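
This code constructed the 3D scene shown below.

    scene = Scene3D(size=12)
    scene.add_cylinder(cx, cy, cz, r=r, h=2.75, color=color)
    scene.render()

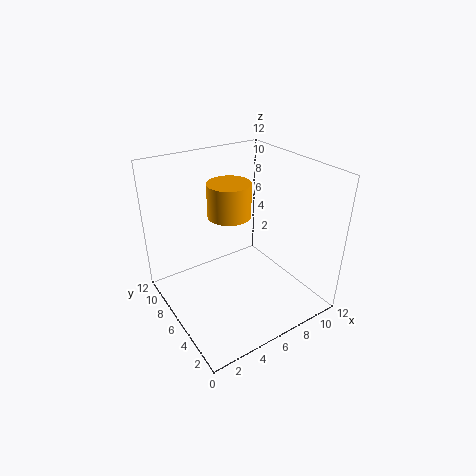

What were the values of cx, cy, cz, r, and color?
cx = 5.5
cy = 6.5
cz = 8
r = 1.75
color = 'orange'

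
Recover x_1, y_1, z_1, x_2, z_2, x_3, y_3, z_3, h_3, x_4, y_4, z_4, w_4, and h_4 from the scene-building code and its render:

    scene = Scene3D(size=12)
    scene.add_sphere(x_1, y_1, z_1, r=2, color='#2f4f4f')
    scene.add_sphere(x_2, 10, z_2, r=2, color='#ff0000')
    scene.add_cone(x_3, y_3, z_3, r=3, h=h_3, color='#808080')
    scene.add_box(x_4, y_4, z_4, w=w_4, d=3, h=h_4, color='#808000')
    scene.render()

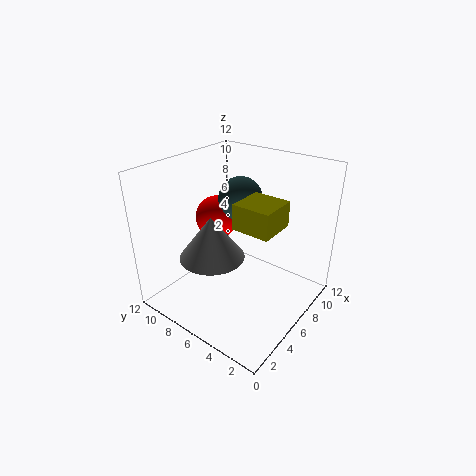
x_1 = 9
y_1 = 8
z_1 = 8
x_2 = 8
z_2 = 6
x_3 = 6
y_3 = 9
z_3 = 3
h_3 = 4
x_4 = 4
y_4 = 2
z_4 = 8
w_4 = 3
h_4 = 2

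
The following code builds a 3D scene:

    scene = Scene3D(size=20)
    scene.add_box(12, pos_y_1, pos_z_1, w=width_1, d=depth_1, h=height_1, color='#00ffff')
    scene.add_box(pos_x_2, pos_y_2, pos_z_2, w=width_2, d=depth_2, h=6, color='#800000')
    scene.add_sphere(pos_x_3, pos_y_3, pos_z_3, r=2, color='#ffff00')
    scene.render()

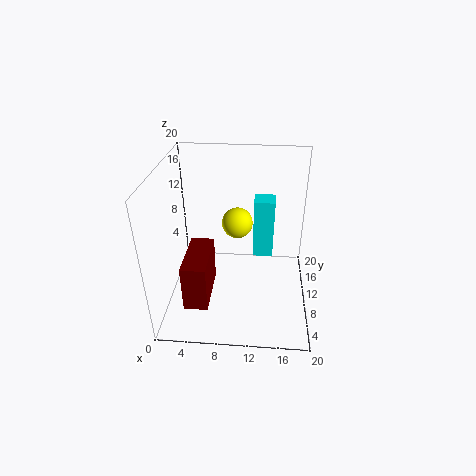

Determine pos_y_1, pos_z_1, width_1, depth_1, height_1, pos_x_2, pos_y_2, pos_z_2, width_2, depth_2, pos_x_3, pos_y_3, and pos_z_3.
pos_y_1 = 13; pos_z_1 = 5; width_1 = 3; depth_1 = 3; height_1 = 9; pos_x_2 = 4; pos_y_2 = 1; pos_z_2 = 5; width_2 = 3; depth_2 = 7; pos_x_3 = 10; pos_y_3 = 9; pos_z_3 = 13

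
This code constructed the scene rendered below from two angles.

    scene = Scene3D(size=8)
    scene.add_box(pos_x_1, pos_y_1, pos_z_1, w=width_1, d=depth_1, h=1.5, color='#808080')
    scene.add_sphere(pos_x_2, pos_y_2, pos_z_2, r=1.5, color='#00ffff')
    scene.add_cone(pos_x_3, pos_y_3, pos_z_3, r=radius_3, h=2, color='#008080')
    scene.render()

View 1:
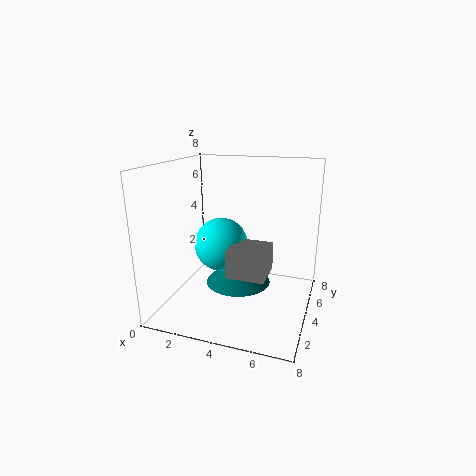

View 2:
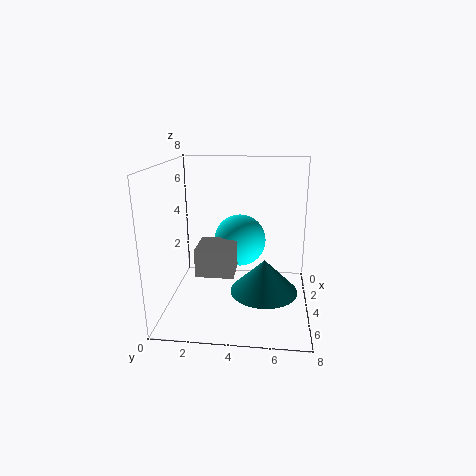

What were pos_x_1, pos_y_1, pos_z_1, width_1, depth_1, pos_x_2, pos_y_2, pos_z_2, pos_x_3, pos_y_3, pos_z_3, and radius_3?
pos_x_1 = 4; pos_y_1 = 2; pos_z_1 = 2.5; width_1 = 2; depth_1 = 2; pos_x_2 = 3; pos_y_2 = 4; pos_z_2 = 3.5; pos_x_3 = 3.5; pos_y_3 = 5.5; pos_z_3 = 0.5; radius_3 = 2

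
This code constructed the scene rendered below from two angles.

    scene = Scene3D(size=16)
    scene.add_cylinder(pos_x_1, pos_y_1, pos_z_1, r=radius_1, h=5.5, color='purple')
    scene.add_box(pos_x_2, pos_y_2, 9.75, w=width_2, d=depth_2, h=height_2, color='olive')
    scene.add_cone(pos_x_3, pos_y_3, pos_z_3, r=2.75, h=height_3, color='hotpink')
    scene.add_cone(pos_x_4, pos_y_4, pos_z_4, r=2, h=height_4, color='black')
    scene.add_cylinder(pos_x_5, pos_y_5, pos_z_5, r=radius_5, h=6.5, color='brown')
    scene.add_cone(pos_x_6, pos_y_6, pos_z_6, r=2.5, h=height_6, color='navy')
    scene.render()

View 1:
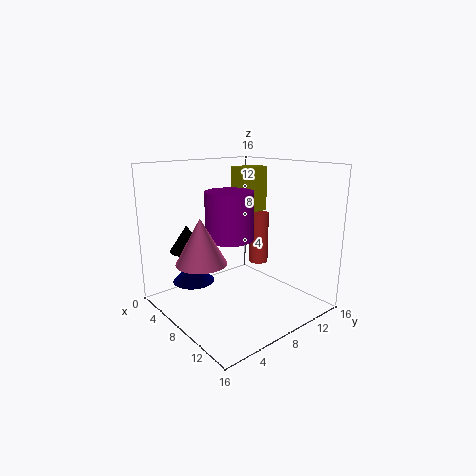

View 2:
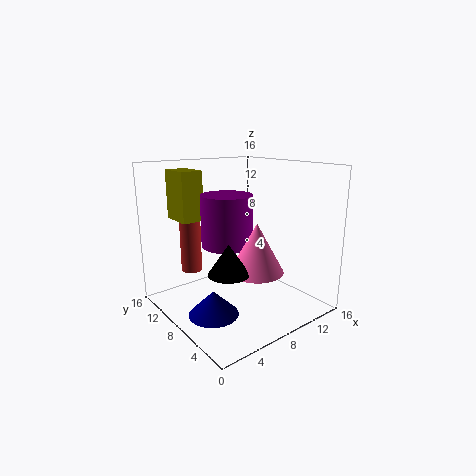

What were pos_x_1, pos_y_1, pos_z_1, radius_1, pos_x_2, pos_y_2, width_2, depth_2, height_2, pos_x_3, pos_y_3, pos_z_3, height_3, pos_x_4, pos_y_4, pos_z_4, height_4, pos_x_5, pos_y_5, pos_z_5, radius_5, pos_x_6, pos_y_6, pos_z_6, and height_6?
pos_x_1 = 6.5; pos_y_1 = 8; pos_z_1 = 7.5; radius_1 = 2.75; pos_x_2 = 3; pos_y_2 = 11; width_2 = 2.5; depth_2 = 3.75; height_2 = 5.5; pos_x_3 = 7; pos_y_3 = 3.75; pos_z_3 = 5.75; height_3 = 5; pos_x_4 = 3.75; pos_y_4 = 4; pos_z_4 = 6.25; height_4 = 3; pos_x_5 = 5.25; pos_y_5 = 13.75; pos_z_5 = 3; radius_5 = 1.25; pos_x_6 = 2.75; pos_y_6 = 5.25; pos_z_6 = 1.75; height_6 = 2.5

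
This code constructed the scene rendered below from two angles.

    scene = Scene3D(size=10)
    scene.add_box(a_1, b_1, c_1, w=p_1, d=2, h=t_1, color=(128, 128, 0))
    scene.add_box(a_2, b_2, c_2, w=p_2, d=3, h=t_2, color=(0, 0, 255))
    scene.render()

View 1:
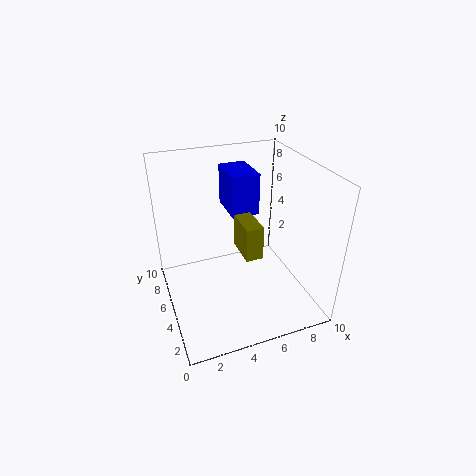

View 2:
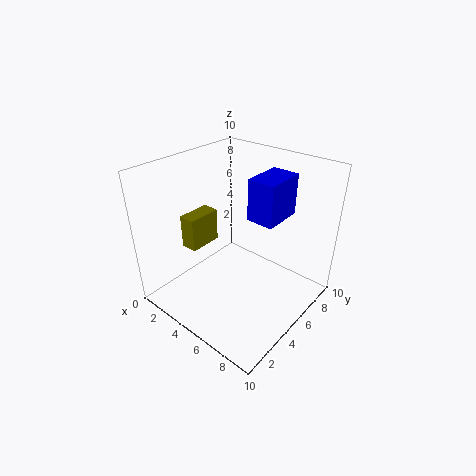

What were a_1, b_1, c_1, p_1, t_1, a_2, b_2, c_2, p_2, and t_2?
a_1 = 4
b_1 = 1
c_1 = 6
p_1 = 1
t_1 = 2
a_2 = 5
b_2 = 6
c_2 = 6
p_2 = 2
t_2 = 3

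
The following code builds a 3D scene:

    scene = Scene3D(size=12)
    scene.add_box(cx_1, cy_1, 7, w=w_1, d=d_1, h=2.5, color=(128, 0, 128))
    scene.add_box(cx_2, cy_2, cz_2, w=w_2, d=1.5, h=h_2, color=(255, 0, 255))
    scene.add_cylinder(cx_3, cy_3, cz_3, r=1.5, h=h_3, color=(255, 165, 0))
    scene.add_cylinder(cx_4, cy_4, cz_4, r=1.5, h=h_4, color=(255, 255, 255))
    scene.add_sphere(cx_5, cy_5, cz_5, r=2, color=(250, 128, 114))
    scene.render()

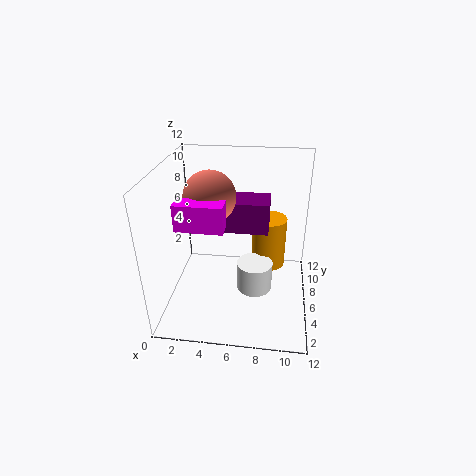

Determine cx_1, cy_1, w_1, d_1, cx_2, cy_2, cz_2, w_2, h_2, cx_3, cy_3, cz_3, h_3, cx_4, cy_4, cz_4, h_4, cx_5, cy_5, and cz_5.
cx_1 = 5
cy_1 = 5
w_1 = 3.5
d_1 = 2.5
cx_2 = 2
cy_2 = 2
cz_2 = 8.5
w_2 = 3.5
h_2 = 2
cx_3 = 8.5
cy_3 = 8
cz_3 = 2.5
h_3 = 4.5
cx_4 = 7.5
cy_4 = 5.5
cz_4 = 1.5
h_4 = 2.5
cx_5 = 4
cy_5 = 5
cz_5 = 10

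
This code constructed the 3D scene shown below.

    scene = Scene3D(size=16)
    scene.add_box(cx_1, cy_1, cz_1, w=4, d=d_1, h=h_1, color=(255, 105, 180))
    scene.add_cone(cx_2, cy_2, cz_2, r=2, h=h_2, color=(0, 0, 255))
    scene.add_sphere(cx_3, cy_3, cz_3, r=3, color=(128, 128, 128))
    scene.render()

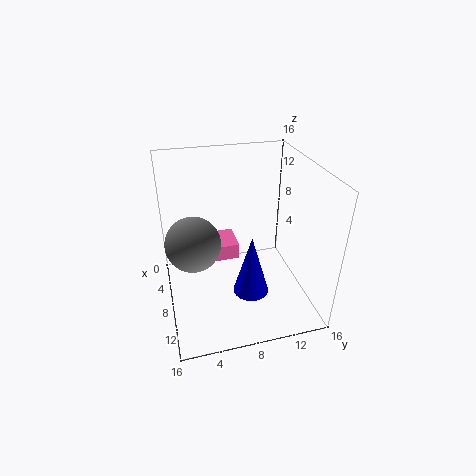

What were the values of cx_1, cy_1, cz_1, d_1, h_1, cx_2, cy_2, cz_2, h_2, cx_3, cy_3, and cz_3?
cx_1 = 1; cy_1 = 4; cz_1 = 3; d_1 = 5; h_1 = 2; cx_2 = 10; cy_2 = 9; cz_2 = 2; h_2 = 7; cx_3 = 8; cy_3 = 3; cz_3 = 8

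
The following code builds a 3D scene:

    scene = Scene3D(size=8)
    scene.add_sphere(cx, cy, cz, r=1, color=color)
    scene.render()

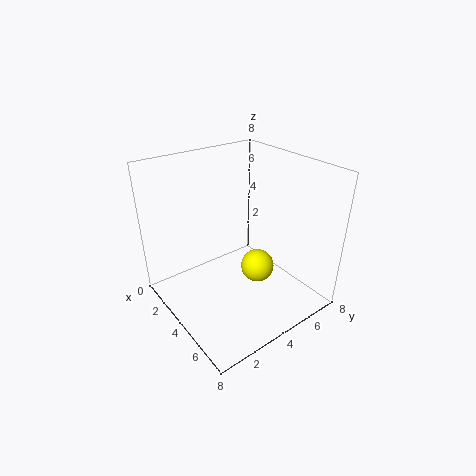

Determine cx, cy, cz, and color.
cx = 4; cy = 5.5; cz = 1.5; color = 'yellow'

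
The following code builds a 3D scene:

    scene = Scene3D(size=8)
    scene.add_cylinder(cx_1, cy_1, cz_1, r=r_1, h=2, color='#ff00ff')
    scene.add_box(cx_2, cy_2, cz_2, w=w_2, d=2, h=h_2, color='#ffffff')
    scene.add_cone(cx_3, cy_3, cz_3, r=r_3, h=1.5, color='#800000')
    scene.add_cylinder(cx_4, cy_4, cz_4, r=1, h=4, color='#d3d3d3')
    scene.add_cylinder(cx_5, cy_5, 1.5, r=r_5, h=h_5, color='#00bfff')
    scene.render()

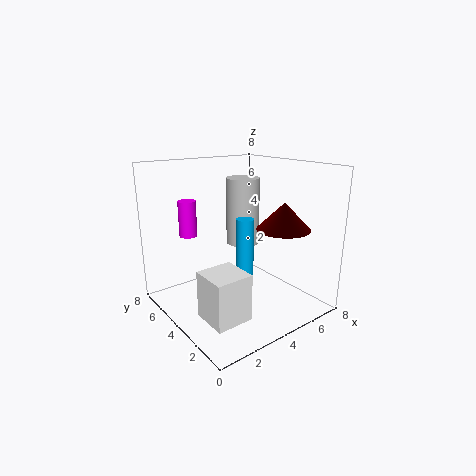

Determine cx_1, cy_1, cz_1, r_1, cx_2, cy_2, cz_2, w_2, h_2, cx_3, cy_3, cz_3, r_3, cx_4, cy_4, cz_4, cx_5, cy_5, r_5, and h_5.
cx_1 = 2; cy_1 = 6; cz_1 = 4; r_1 = 0.5; cx_2 = 1; cy_2 = 1.5; cz_2 = 0.5; w_2 = 2; h_2 = 2.5; cx_3 = 6; cy_3 = 2.5; cz_3 = 4.5; r_3 = 1.5; cx_4 = 5.5; cy_4 = 5.5; cz_4 = 3; cx_5 = 4.5; cy_5 = 4; r_5 = 0.5; h_5 = 3.5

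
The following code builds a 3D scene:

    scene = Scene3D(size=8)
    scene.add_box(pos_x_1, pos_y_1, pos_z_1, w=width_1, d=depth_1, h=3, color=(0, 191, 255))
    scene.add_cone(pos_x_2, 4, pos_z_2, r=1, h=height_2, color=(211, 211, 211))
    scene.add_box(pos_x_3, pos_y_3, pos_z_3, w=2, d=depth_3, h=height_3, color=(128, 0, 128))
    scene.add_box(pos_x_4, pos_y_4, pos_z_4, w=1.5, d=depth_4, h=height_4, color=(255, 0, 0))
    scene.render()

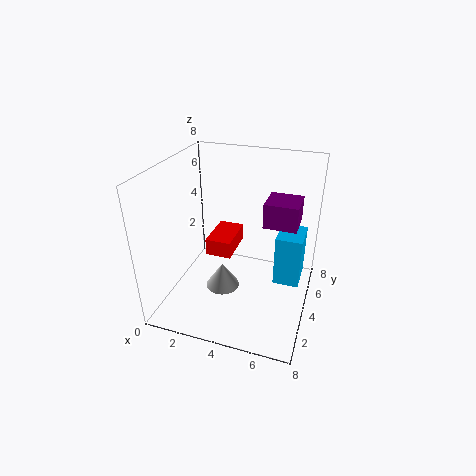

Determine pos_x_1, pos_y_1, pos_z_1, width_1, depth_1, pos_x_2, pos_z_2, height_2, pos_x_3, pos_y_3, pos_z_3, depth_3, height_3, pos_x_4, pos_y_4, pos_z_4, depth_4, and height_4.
pos_x_1 = 6, pos_y_1 = 4.5, pos_z_1 = 1, width_1 = 1.5, depth_1 = 2, pos_x_2 = 3, pos_z_2 = 0.5, height_2 = 1.5, pos_x_3 = 5, pos_y_3 = 5.5, pos_z_3 = 4, depth_3 = 2, height_3 = 1.5, pos_x_4 = 2, pos_y_4 = 4, pos_z_4 = 2.5, depth_4 = 2.5, height_4 = 1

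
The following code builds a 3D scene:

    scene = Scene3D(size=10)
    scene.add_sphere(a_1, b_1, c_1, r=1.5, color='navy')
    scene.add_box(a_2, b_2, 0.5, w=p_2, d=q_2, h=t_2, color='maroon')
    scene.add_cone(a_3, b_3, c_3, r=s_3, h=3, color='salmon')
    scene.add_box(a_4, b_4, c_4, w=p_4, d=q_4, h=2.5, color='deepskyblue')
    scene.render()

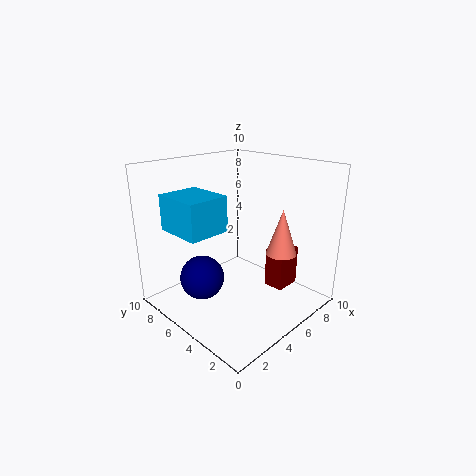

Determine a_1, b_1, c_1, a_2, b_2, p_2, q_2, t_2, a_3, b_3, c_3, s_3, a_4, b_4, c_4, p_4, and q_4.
a_1 = 2.5; b_1 = 6; c_1 = 2.5; a_2 = 7.5; b_2 = 3; p_2 = 2; q_2 = 1.5; t_2 = 3; a_3 = 6; b_3 = 2; c_3 = 4.5; s_3 = 1; a_4 = 1.5; b_4 = 5.5; c_4 = 5.5; p_4 = 3; q_4 = 3.5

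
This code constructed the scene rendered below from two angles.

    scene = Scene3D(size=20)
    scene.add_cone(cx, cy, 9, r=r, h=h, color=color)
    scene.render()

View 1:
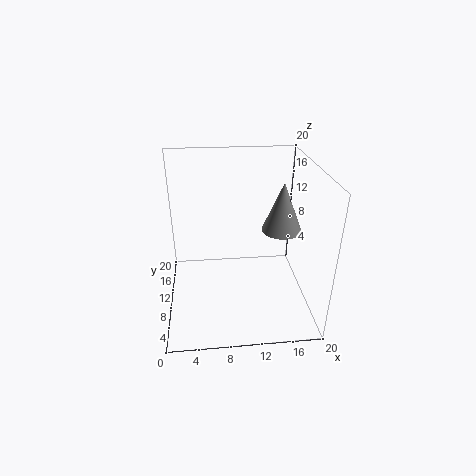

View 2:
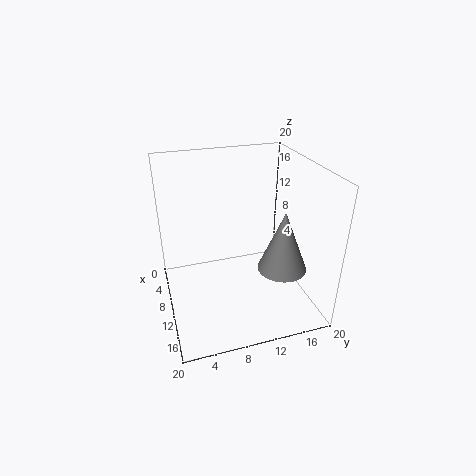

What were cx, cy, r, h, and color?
cx = 17
cy = 13.5
r = 3
h = 7.5
color = 'gray'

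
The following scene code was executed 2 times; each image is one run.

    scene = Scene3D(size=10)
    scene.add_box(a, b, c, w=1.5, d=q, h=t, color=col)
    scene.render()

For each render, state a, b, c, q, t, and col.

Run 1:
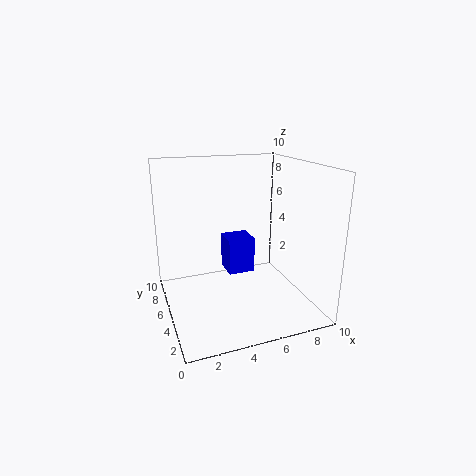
a = 3
b = 1
c = 4.5
q = 1.5
t = 2
col = 'blue'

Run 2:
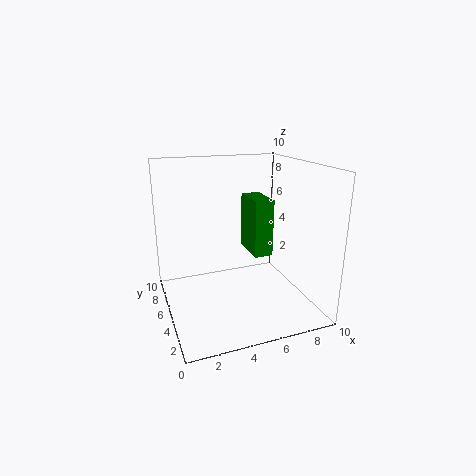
a = 7
b = 6.5
c = 2.5
q = 3
t = 4.5
col = 'green'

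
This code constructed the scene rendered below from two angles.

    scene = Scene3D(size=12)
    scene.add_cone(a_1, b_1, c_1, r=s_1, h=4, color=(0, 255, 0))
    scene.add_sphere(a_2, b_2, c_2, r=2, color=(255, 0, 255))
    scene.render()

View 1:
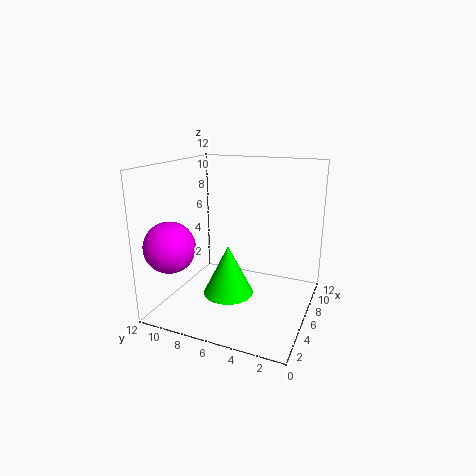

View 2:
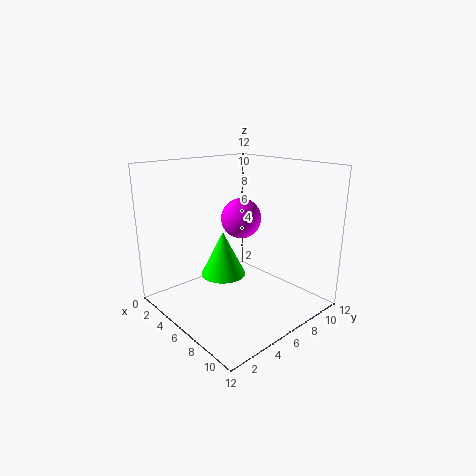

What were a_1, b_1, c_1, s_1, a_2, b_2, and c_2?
a_1 = 4, b_1 = 6, c_1 = 2, s_1 = 2, a_2 = 2, b_2 = 10, c_2 = 6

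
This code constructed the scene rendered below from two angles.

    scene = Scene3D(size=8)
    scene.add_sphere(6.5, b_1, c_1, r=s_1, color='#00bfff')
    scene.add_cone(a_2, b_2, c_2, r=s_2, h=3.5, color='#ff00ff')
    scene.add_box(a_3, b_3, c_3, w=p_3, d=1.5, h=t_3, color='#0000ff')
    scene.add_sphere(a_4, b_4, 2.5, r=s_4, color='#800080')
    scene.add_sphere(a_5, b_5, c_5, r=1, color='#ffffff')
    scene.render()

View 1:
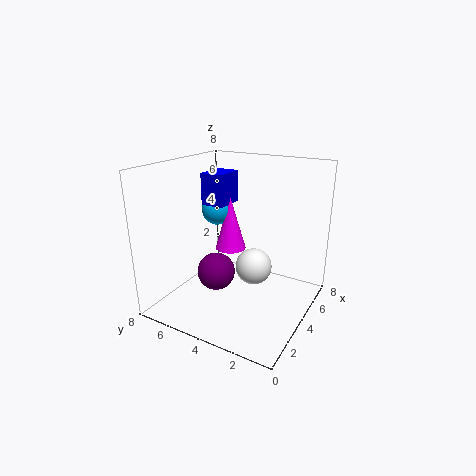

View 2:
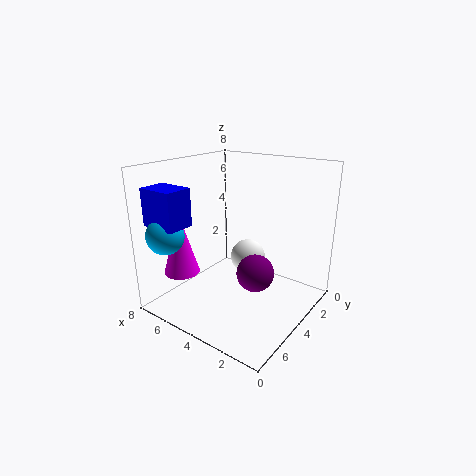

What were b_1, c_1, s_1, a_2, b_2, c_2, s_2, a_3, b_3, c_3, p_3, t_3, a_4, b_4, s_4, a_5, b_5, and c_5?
b_1 = 7
c_1 = 4.5
s_1 = 1
a_2 = 6.5
b_2 = 6
c_2 = 2
s_2 = 1
a_3 = 5.5
b_3 = 6
c_3 = 5
p_3 = 2
t_3 = 2
a_4 = 2.5
b_4 = 4.5
s_4 = 1
a_5 = 4
b_5 = 3
c_5 = 2.5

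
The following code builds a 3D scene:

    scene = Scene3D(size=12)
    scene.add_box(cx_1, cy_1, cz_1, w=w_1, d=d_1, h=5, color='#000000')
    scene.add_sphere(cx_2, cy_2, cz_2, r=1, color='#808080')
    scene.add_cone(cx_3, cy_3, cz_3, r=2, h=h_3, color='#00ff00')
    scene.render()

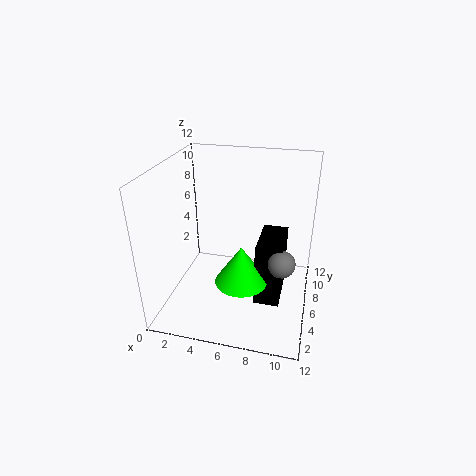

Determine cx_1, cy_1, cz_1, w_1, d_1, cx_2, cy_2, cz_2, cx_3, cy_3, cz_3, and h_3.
cx_1 = 8; cy_1 = 3; cz_1 = 2; w_1 = 2; d_1 = 4; cx_2 = 10; cy_2 = 3; cz_2 = 6; cx_3 = 7; cy_3 = 3; cz_3 = 4; h_3 = 3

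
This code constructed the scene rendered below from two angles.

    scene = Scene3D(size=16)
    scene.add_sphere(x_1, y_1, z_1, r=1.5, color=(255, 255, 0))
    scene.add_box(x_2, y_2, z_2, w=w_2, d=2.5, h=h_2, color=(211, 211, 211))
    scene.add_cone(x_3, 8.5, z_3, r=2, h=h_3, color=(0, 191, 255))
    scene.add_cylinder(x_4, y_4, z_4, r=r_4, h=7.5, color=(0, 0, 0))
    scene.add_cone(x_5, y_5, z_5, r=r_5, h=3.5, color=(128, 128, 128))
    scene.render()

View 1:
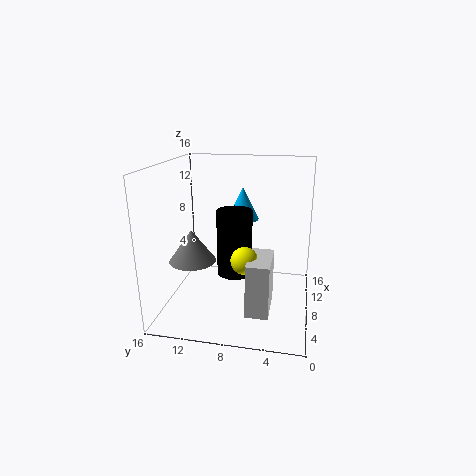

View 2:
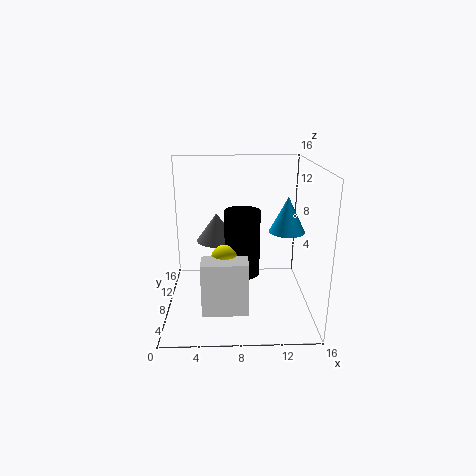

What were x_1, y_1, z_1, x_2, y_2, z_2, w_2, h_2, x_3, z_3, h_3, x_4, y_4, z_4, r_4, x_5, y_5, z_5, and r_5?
x_1 = 6.5
y_1 = 7
z_1 = 6
x_2 = 4
y_2 = 4
z_2 = 0.5
w_2 = 5
h_2 = 6
x_3 = 13.5
z_3 = 8.5
h_3 = 4
x_4 = 8.5
y_4 = 8.5
z_4 = 3.5
r_4 = 2
x_5 = 5.5
y_5 = 12.5
z_5 = 6
r_5 = 2.5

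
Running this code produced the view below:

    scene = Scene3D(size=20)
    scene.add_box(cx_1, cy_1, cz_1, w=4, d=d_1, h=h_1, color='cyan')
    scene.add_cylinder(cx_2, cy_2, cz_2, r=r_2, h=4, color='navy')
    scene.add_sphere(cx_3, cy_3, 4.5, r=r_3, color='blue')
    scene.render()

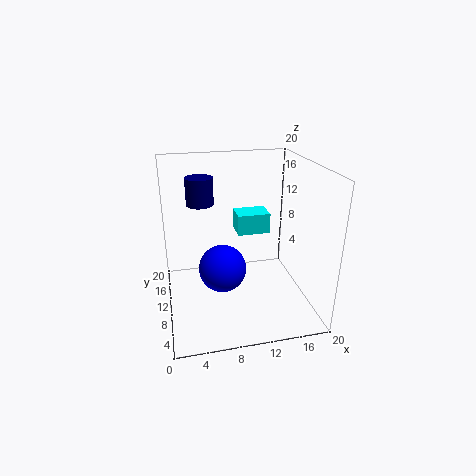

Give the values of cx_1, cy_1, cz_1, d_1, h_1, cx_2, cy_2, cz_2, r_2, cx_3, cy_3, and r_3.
cx_1 = 9
cy_1 = 5.5
cz_1 = 12.5
d_1 = 3
h_1 = 2.5
cx_2 = 5.5
cy_2 = 15
cz_2 = 13.5
r_2 = 2
cx_3 = 8
cy_3 = 11.5
r_3 = 3.5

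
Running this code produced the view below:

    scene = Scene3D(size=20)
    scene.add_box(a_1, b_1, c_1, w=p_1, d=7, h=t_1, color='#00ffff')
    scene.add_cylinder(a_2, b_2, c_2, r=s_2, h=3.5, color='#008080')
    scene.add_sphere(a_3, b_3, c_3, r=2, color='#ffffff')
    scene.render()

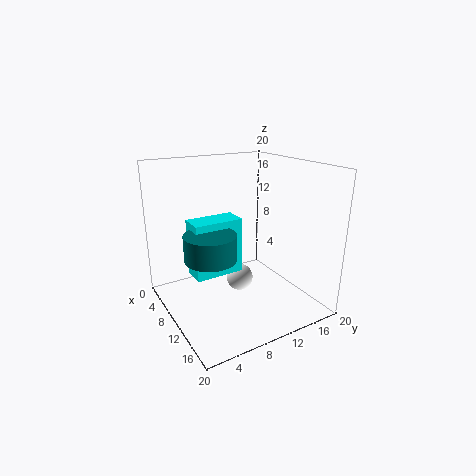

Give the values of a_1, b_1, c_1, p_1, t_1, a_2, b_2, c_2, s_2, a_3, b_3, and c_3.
a_1 = 6, b_1 = 4, c_1 = 4.5, p_1 = 3.5, t_1 = 8, a_2 = 10.5, b_2 = 5.5, c_2 = 8, s_2 = 3.5, a_3 = 8, b_3 = 11.5, c_3 = 2.5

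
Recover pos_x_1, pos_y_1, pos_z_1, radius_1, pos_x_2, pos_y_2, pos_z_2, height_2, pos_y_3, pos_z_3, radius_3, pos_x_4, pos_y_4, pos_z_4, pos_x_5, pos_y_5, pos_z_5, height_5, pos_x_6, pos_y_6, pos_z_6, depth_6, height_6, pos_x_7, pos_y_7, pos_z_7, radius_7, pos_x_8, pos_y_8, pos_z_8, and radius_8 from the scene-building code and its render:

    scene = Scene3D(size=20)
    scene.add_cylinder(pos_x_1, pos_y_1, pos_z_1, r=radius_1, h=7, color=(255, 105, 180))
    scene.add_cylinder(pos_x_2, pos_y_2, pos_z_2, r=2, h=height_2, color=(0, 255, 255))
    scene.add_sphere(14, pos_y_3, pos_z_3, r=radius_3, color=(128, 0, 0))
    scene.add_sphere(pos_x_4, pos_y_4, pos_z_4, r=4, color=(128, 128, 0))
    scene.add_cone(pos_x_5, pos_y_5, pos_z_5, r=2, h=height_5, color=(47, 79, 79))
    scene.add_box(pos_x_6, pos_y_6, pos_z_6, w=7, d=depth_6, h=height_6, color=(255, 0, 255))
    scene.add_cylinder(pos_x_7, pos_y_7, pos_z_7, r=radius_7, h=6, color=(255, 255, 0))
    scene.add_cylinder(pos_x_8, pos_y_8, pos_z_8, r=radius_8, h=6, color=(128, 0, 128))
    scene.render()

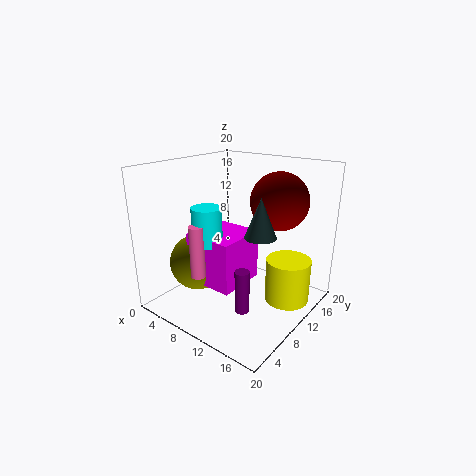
pos_x_1 = 8
pos_y_1 = 4
pos_z_1 = 6
radius_1 = 1
pos_x_2 = 8
pos_y_2 = 6
pos_z_2 = 10
height_2 = 5
pos_y_3 = 14
pos_z_3 = 15
radius_3 = 4
pos_x_4 = 5
pos_y_4 = 7
pos_z_4 = 6
pos_x_5 = 15
pos_y_5 = 8
pos_z_5 = 12
height_5 = 5
pos_x_6 = 5
pos_y_6 = 5
pos_z_6 = 4
depth_6 = 7
height_6 = 7
pos_x_7 = 17
pos_y_7 = 12
pos_z_7 = 2
radius_7 = 3
pos_x_8 = 13
pos_y_8 = 7
pos_z_8 = 1
radius_8 = 1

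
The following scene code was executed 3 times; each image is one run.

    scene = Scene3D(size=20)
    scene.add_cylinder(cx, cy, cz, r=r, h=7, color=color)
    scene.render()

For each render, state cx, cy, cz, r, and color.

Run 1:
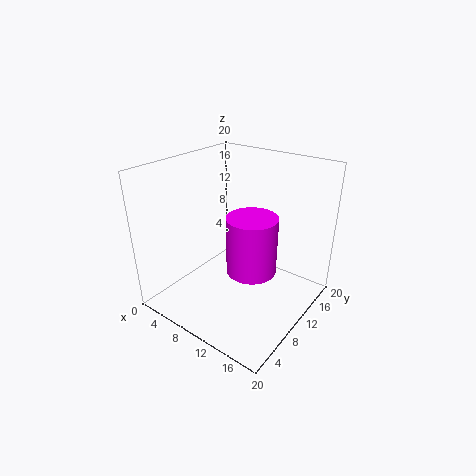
cx = 15, cy = 6, cz = 9, r = 3, color = 'magenta'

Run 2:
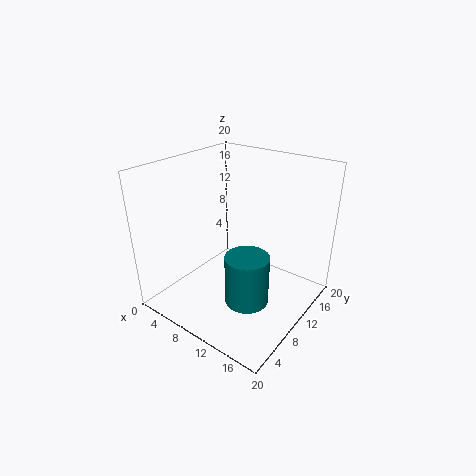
cx = 13, cy = 8, cz = 2, r = 3, color = 'teal'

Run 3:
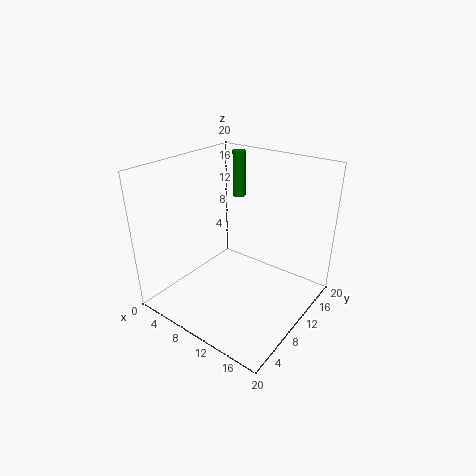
cx = 5, cy = 17, cz = 13, r = 1, color = 'green'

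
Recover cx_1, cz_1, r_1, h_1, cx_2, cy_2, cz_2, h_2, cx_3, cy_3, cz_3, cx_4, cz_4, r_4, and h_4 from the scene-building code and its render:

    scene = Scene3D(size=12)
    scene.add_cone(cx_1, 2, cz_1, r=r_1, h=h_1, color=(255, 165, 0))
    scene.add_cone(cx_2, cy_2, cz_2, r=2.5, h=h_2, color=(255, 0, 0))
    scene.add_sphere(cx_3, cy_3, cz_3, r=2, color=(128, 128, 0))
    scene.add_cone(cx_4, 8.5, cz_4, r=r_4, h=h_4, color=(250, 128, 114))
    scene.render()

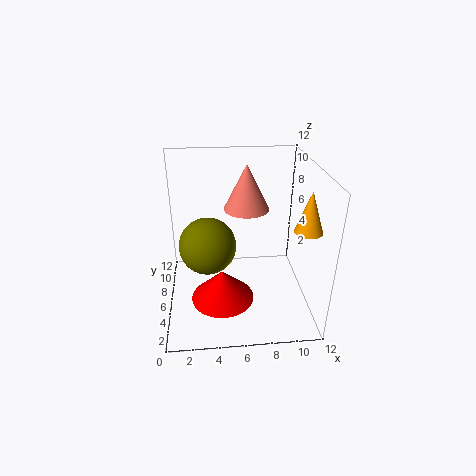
cx_1 = 10.5, cz_1 = 8.5, r_1 = 1, h_1 = 3, cx_2 = 4.5, cy_2 = 3.5, cz_2 = 2, h_2 = 2.5, cx_3 = 3.5, cy_3 = 2.5, cz_3 = 7.5, cx_4 = 7, cz_4 = 7.5, r_4 = 2, h_4 = 4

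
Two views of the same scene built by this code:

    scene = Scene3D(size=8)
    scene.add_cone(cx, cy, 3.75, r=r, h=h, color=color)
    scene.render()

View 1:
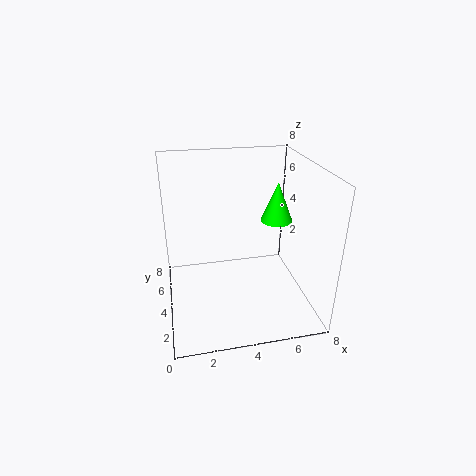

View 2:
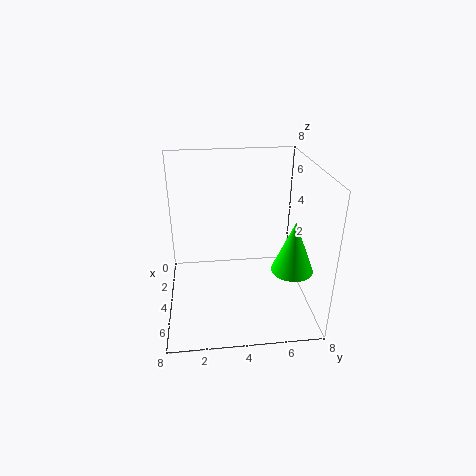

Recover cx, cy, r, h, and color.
cx = 7, cy = 6.25, r = 1, h = 2.5, color = 'lime'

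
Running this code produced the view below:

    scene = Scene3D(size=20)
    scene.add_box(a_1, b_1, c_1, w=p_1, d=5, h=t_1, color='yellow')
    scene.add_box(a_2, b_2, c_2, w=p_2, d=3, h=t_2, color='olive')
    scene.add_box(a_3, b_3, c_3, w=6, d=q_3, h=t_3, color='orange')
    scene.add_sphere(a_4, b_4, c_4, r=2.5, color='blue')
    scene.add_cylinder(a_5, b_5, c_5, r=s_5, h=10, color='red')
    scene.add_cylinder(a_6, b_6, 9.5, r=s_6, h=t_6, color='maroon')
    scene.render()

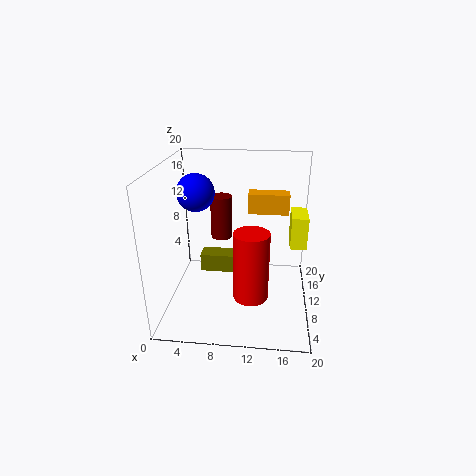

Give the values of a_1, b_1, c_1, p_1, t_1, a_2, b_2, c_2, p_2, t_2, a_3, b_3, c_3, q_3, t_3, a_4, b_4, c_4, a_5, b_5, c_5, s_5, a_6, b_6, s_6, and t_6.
a_1 = 17.5, b_1 = 14, c_1 = 6.5, p_1 = 2.5, t_1 = 5, a_2 = 3, b_2 = 16, c_2 = 0.5, p_2 = 5.5, t_2 = 3, a_3 = 11, b_3 = 14, c_3 = 12, q_3 = 2.5, t_3 = 3, a_4 = 4.5, b_4 = 9.5, c_4 = 16.5, a_5 = 12, b_5 = 8.5, c_5 = 1.5, s_5 = 2.5, a_6 = 7.5, b_6 = 11.5, s_6 = 1.5, t_6 = 6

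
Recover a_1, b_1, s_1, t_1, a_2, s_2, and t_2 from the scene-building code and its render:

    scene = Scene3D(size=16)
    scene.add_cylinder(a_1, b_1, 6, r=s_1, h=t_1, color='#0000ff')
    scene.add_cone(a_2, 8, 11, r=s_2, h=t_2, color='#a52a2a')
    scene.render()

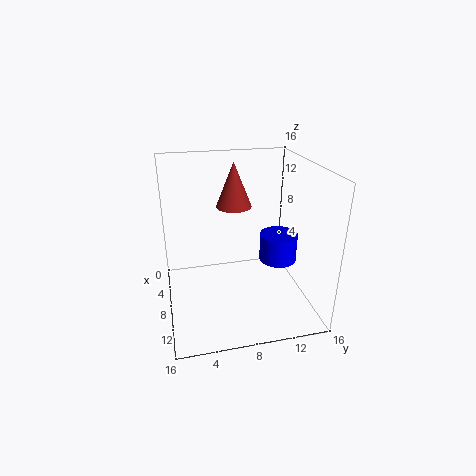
a_1 = 10, b_1 = 12, s_1 = 2, t_1 = 3, a_2 = 6, s_2 = 2, t_2 = 5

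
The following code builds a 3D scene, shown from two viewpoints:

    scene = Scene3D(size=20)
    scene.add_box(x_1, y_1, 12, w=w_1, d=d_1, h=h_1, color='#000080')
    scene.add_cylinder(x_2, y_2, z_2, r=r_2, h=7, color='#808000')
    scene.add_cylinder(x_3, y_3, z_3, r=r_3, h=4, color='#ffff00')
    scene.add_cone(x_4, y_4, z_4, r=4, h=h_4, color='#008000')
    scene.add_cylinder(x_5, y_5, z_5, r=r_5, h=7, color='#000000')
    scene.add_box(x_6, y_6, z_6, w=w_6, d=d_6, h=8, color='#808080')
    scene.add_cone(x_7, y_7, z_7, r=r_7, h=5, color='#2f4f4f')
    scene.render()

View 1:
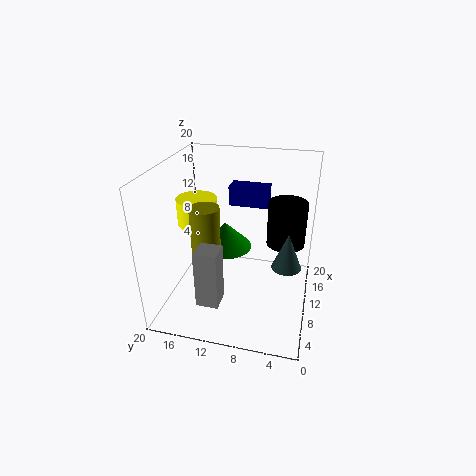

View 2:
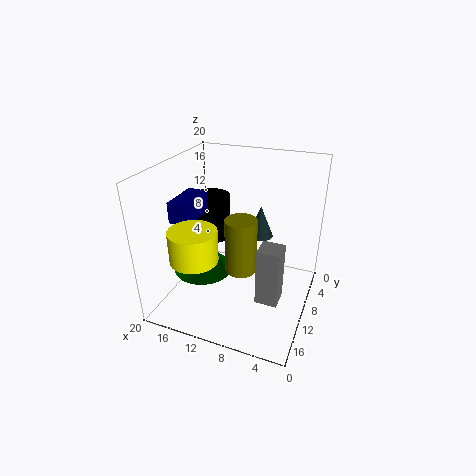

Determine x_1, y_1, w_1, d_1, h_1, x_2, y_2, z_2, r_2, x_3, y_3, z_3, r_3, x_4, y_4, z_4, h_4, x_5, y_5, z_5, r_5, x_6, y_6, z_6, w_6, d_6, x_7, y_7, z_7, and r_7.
x_1 = 16, y_1 = 7, w_1 = 3, d_1 = 6, h_1 = 3, x_2 = 8, y_2 = 14, z_2 = 8, r_2 = 2, x_3 = 13, y_3 = 17, z_3 = 10, r_3 = 3, x_4 = 14, y_4 = 13, z_4 = 6, h_4 = 4, x_5 = 17, y_5 = 4, z_5 = 6, r_5 = 3, x_6 = 3, y_6 = 11, z_6 = 3, w_6 = 3, d_6 = 3, x_7 = 9, y_7 = 3, z_7 = 7, r_7 = 2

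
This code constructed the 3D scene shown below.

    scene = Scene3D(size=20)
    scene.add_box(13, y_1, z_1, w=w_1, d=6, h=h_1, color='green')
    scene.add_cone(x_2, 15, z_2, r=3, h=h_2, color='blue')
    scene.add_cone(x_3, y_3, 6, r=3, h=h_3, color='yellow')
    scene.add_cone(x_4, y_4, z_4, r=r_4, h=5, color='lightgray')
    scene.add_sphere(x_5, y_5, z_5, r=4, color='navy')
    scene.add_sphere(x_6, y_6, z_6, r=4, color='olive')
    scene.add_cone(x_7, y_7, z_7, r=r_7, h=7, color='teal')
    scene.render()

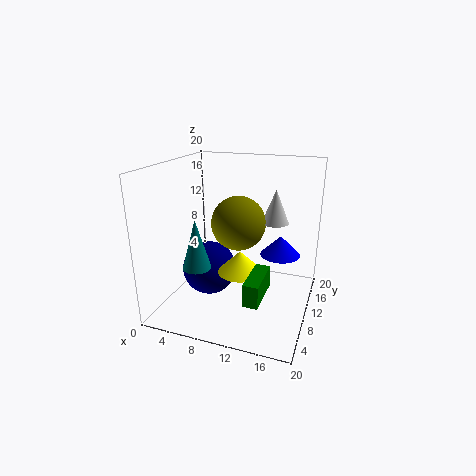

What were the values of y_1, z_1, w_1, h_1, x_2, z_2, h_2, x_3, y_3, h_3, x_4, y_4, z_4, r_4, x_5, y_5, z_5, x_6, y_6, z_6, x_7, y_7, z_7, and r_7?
y_1 = 3, z_1 = 4, w_1 = 2, h_1 = 3, x_2 = 15, z_2 = 6, h_2 = 3, x_3 = 11, y_3 = 8, h_3 = 3, x_4 = 14, y_4 = 15, z_4 = 11, r_4 = 2, x_5 = 5, y_5 = 11, z_5 = 4, x_6 = 9, y_6 = 13, z_6 = 11, x_7 = 5, y_7 = 7, z_7 = 6, r_7 = 2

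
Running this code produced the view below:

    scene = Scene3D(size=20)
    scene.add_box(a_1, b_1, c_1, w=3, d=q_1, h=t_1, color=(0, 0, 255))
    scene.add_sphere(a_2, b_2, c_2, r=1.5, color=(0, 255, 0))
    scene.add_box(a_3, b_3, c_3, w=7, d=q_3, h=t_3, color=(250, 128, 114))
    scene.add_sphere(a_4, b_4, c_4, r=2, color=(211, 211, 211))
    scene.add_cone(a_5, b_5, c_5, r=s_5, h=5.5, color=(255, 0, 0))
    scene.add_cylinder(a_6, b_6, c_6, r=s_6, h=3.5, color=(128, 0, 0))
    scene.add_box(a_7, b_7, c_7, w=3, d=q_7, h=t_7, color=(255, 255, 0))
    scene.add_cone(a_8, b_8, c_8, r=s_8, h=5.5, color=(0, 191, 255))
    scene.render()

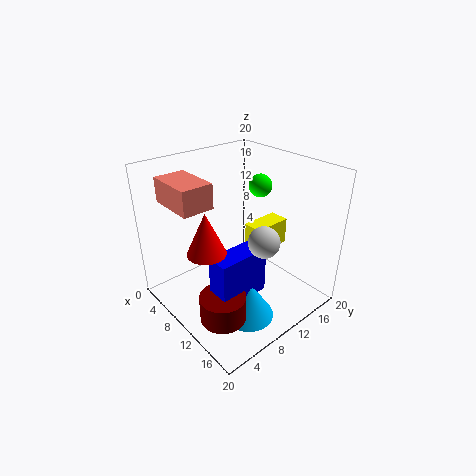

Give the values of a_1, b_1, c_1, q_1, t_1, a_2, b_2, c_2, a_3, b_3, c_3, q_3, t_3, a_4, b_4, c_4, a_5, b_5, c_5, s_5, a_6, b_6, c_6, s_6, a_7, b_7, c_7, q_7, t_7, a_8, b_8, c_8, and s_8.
a_1 = 12; b_1 = 3.5; c_1 = 4; q_1 = 7; t_1 = 6.5; a_2 = 11.5; b_2 = 12.5; c_2 = 17.5; a_3 = 1; b_3 = 3; c_3 = 14.5; q_3 = 4.5; t_3 = 3.5; a_4 = 15.5; b_4 = 9.5; c_4 = 12; a_5 = 11; b_5 = 4; c_5 = 10.5; s_5 = 2.5; a_6 = 14; b_6 = 4; c_6 = 2; s_6 = 3; a_7 = 7.5; b_7 = 13.5; c_7 = 6; q_7 = 6; t_7 = 4; a_8 = 14.5; b_8 = 8; c_8 = 0.5; s_8 = 3.5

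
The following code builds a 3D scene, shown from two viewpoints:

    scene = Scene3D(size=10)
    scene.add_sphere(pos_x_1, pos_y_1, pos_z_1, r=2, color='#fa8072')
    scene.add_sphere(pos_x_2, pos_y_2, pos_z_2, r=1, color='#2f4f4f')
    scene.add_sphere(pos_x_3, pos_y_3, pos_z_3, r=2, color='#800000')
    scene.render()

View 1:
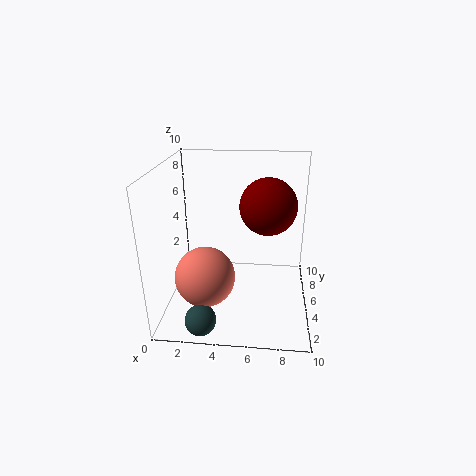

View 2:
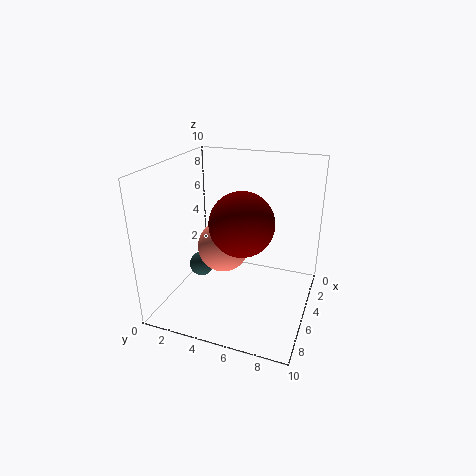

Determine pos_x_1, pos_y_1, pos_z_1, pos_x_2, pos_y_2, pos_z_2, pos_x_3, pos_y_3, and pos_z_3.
pos_x_1 = 3, pos_y_1 = 3, pos_z_1 = 3, pos_x_2 = 3, pos_y_2 = 1, pos_z_2 = 1, pos_x_3 = 7, pos_y_3 = 6, pos_z_3 = 7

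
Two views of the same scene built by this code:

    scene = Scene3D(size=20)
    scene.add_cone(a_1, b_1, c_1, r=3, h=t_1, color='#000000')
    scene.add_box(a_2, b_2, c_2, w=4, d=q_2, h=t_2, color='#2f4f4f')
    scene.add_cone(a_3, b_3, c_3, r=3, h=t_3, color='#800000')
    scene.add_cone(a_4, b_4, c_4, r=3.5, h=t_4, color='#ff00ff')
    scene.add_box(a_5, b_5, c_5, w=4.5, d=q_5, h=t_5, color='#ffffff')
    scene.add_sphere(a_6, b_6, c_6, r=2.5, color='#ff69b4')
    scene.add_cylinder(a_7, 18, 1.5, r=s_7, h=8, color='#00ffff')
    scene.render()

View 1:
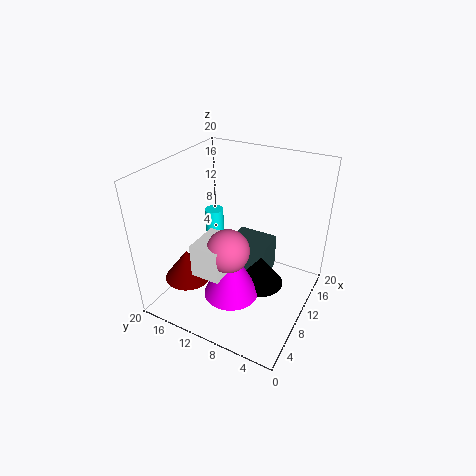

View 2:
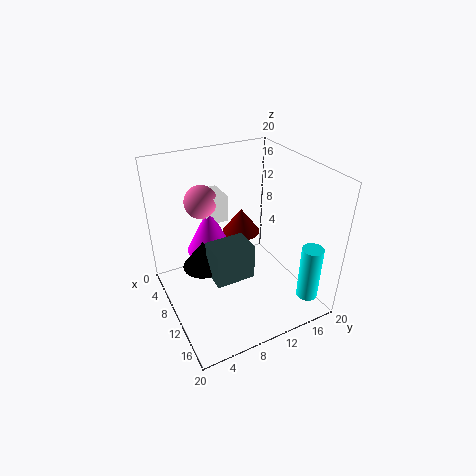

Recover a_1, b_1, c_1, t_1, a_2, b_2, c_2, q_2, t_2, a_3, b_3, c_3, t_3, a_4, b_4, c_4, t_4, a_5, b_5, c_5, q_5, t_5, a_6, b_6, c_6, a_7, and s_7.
a_1 = 8, b_1 = 5.5, c_1 = 5.5, t_1 = 4, a_2 = 9, b_2 = 5.5, c_2 = 5, q_2 = 5.5, t_2 = 5, a_3 = 3.5, b_3 = 14, c_3 = 6.5, t_3 = 4, a_4 = 4.5, b_4 = 8, c_4 = 5.5, t_4 = 7, a_5 = 0.5, b_5 = 7.5, c_5 = 10, q_5 = 3.5, t_5 = 4, a_6 = 3, b_6 = 7.5, c_6 = 13, a_7 = 16.5, s_7 = 1.5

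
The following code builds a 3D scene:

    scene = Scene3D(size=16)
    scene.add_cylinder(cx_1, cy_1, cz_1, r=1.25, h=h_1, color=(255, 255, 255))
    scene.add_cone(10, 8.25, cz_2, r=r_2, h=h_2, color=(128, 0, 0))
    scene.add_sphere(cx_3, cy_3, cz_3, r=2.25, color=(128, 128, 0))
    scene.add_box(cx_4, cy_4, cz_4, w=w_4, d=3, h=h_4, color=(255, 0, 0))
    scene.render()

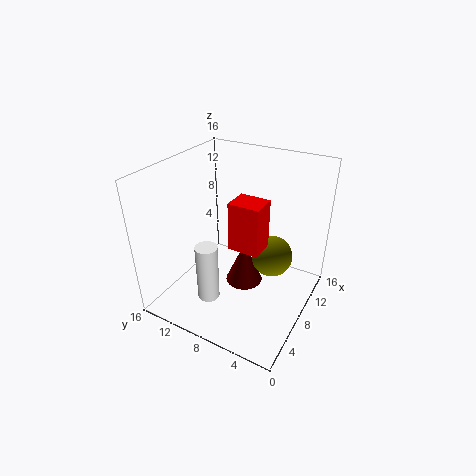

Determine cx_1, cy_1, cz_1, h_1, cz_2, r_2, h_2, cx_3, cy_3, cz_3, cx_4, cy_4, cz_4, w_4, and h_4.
cx_1 = 5
cy_1 = 10.25
cz_1 = 1
h_1 = 6.75
cz_2 = 0.75
r_2 = 2.25
h_2 = 5.25
cx_3 = 9
cy_3 = 4.25
cz_3 = 6.25
cx_4 = 3.5
cy_4 = 3.5
cz_4 = 9.75
w_4 = 2.5
h_4 = 4.75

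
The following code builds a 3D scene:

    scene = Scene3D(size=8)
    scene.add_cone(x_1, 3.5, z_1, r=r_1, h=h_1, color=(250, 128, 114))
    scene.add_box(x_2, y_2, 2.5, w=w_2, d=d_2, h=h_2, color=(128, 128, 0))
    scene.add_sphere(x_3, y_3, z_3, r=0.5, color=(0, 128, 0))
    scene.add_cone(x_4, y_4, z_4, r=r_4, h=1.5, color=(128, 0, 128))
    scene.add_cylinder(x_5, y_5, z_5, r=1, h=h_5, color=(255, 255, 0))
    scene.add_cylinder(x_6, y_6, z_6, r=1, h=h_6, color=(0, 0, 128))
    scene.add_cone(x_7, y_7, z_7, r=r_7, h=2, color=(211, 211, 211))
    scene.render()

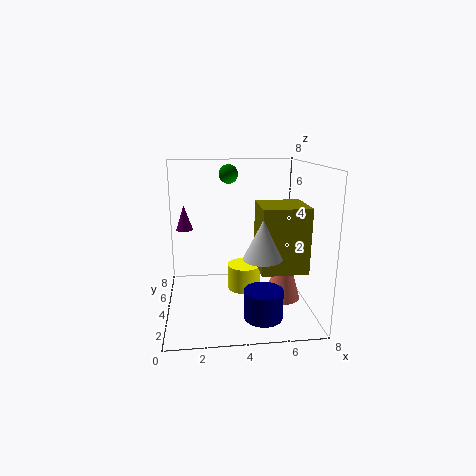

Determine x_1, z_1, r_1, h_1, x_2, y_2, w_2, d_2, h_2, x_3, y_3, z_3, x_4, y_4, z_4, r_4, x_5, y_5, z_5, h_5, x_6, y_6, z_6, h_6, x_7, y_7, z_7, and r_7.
x_1 = 6.5; z_1 = 0.5; r_1 = 1; h_1 = 3.5; x_2 = 5; y_2 = 2; w_2 = 2.5; d_2 = 2.5; h_2 = 3.5; x_3 = 3.5; y_3 = 4; z_3 = 7.5; x_4 = 1; y_4 = 6; z_4 = 4; r_4 = 0.5; x_5 = 4.5; y_5 = 5; z_5 = 0.5; h_5 = 1.5; x_6 = 5; y_6 = 1.5; z_6 = 0.5; h_6 = 1.5; x_7 = 5; y_7 = 2; z_7 = 3.5; r_7 = 1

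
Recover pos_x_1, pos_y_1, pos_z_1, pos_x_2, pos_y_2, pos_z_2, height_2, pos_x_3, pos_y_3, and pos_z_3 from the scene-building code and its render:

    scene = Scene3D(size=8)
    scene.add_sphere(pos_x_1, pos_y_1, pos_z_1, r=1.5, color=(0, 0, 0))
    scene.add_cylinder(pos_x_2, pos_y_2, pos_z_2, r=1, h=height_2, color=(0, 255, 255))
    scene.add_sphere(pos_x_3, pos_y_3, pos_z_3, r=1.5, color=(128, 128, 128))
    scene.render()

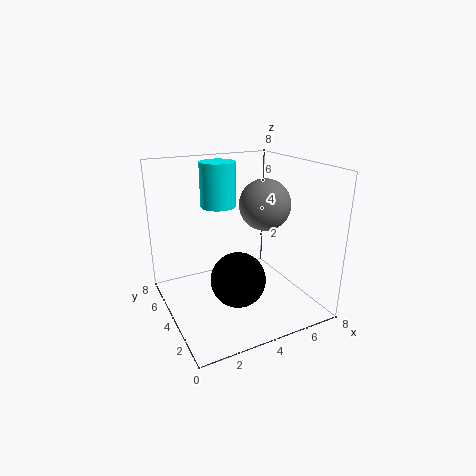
pos_x_1 = 3.5, pos_y_1 = 3, pos_z_1 = 2, pos_x_2 = 3.5, pos_y_2 = 5.5, pos_z_2 = 5.5, height_2 = 2.5, pos_x_3 = 6, pos_y_3 = 4.5, pos_z_3 = 5.5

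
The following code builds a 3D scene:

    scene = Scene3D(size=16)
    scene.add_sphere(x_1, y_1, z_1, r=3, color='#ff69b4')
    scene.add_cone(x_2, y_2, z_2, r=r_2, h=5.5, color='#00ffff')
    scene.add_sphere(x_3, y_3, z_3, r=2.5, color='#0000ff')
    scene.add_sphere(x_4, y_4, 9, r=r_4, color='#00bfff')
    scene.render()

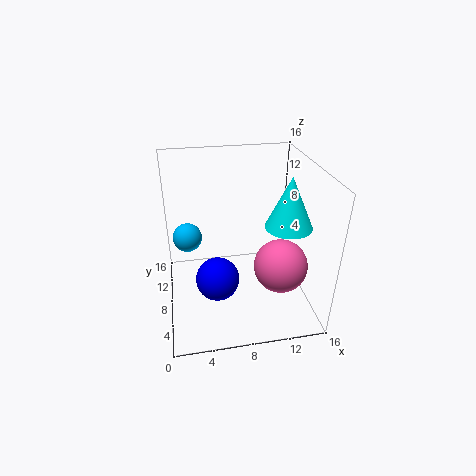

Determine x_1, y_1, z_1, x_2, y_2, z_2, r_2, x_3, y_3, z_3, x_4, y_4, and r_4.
x_1 = 12.5, y_1 = 6, z_1 = 5, x_2 = 13, y_2 = 6, z_2 = 10, r_2 = 2.5, x_3 = 5.5, y_3 = 7.5, z_3 = 3, x_4 = 2.5, y_4 = 7.5, r_4 = 1.5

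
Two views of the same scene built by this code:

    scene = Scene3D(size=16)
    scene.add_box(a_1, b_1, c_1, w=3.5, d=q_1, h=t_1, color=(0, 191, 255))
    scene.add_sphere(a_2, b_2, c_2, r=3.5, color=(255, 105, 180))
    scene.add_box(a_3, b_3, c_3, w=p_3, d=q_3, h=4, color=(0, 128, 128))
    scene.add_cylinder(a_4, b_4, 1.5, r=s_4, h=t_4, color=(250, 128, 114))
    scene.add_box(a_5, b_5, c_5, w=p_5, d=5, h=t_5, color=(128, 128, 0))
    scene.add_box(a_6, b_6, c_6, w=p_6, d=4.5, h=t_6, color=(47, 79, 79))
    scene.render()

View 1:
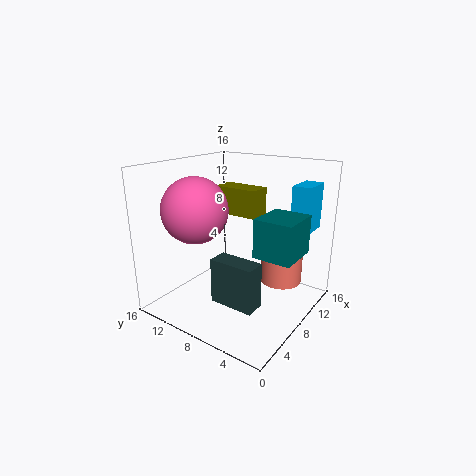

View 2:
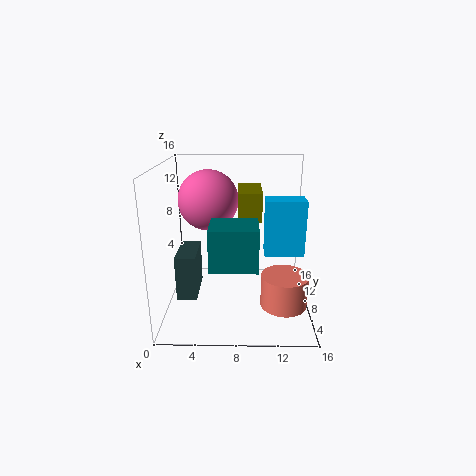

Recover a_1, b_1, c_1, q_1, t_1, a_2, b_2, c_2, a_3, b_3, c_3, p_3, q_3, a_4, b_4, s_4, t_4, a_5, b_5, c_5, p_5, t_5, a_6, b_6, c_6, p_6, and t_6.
a_1 = 10.5, b_1 = 1, c_1 = 9, q_1 = 2, t_1 = 5, a_2 = 4.5, b_2 = 11, c_2 = 11.5, a_3 = 5.5, b_3 = 0.5, c_3 = 7.5, p_3 = 4.5, q_3 = 4, a_4 = 13, b_4 = 5, s_4 = 2.5, t_4 = 3.5, a_5 = 8, b_5 = 6, c_5 = 10.5, p_5 = 2.5, t_5 = 3, a_6 = 2, b_6 = 2.5, c_6 = 3.5, p_6 = 2, t_6 = 4.5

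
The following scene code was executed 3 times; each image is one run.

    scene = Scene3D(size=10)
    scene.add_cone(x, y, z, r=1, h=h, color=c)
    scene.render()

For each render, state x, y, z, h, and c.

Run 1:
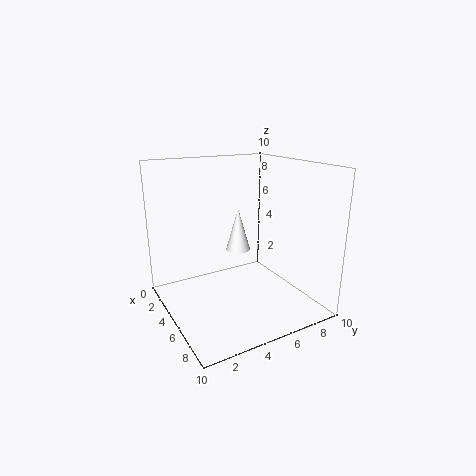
x = 1.5
y = 7
z = 2.5
h = 3.5
c = 'white'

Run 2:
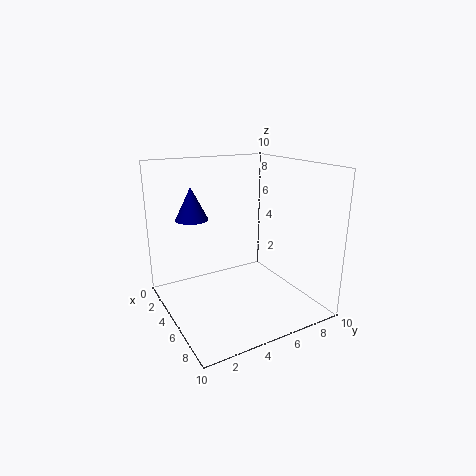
x = 5.5
y = 1.5
z = 7
h = 2
c = 'navy'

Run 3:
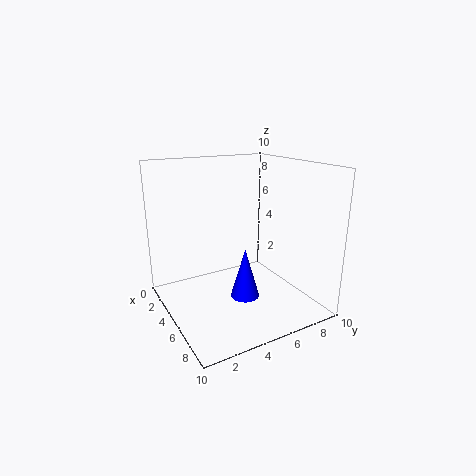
x = 6
y = 5
z = 1
h = 3.5
c = 'blue'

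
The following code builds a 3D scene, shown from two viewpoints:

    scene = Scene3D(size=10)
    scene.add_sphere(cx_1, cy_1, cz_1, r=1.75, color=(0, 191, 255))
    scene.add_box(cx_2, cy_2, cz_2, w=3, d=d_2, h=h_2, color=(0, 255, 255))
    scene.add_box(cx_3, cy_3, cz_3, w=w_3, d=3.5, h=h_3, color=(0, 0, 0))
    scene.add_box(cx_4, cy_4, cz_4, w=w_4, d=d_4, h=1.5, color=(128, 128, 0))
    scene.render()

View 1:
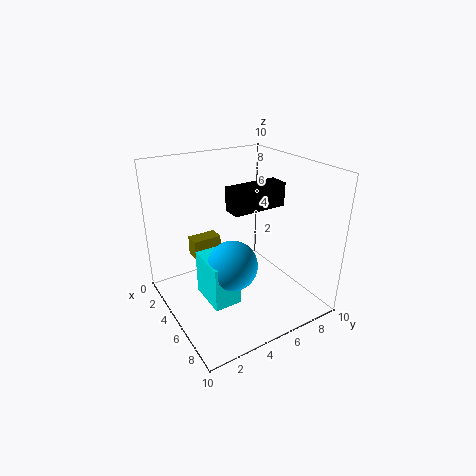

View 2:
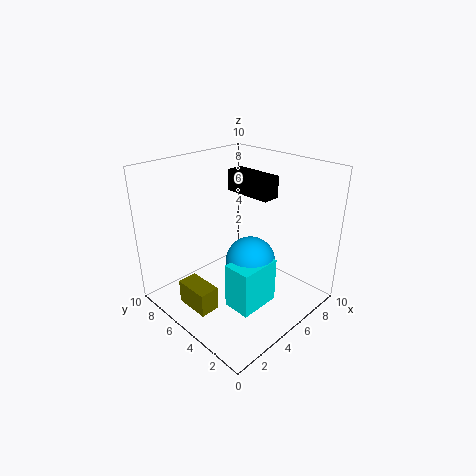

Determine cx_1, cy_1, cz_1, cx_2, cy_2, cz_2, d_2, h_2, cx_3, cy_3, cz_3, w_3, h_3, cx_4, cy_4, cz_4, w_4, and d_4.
cx_1 = 5.5
cy_1 = 4.25
cz_1 = 3.25
cx_2 = 3.25
cy_2 = 2.5
cz_2 = 0.5
d_2 = 2
h_2 = 3.25
cx_3 = 6
cy_3 = 3.5
cz_3 = 7.75
w_3 = 1.25
h_3 = 1.5
cx_4 = 0.25
cy_4 = 3.25
cz_4 = 2
w_4 = 1.25
d_4 = 2.25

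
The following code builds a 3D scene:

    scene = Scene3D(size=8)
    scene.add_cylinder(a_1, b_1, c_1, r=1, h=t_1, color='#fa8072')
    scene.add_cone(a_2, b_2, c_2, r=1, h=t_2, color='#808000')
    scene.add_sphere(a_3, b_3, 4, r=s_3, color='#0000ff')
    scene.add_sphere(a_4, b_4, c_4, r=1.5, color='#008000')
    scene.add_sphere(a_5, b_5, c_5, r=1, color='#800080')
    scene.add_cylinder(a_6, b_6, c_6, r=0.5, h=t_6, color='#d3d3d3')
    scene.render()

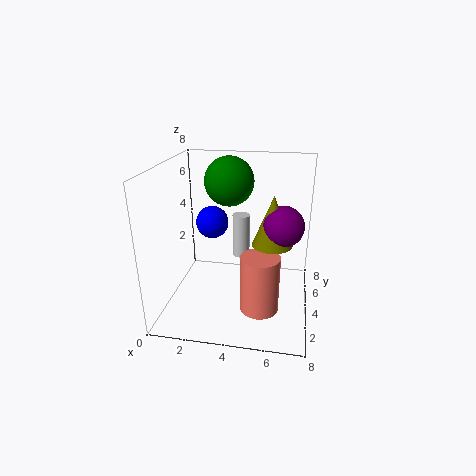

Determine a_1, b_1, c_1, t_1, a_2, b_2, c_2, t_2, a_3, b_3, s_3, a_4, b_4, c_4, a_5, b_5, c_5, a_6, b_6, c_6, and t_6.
a_1 = 5.5, b_1 = 2, c_1 = 1, t_1 = 3, a_2 = 6, b_2 = 2.5, c_2 = 4.5, t_2 = 2.5, a_3 = 2, b_3 = 6, s_3 = 1, a_4 = 3, b_4 = 6.5, c_4 = 6.5, a_5 = 6.5, b_5 = 2.5, c_5 = 5.5, a_6 = 4, b_6 = 5, c_6 = 2.5, t_6 = 2.5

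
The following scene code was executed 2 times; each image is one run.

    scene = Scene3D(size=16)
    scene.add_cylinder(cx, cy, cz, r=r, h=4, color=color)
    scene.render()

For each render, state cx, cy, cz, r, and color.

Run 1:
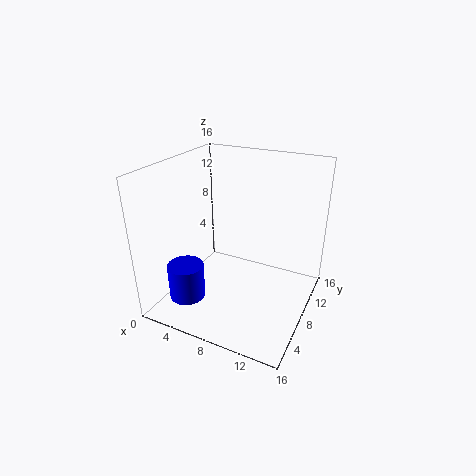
cx = 3.5
cy = 4
cz = 1.5
r = 2
color = 'blue'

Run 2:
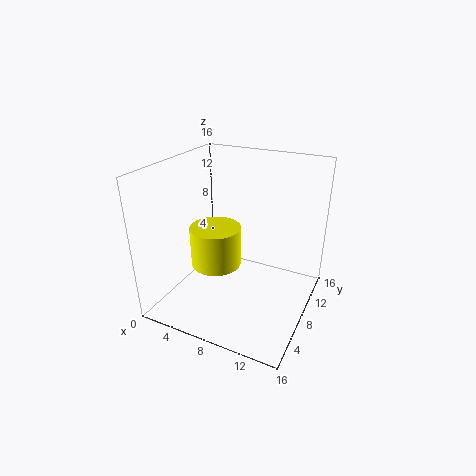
cx = 7.5
cy = 4
cz = 7
r = 2.5
color = 'yellow'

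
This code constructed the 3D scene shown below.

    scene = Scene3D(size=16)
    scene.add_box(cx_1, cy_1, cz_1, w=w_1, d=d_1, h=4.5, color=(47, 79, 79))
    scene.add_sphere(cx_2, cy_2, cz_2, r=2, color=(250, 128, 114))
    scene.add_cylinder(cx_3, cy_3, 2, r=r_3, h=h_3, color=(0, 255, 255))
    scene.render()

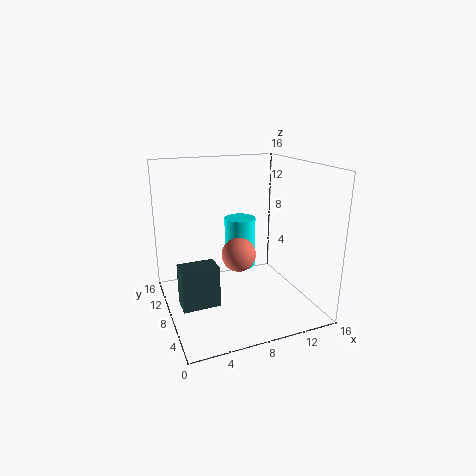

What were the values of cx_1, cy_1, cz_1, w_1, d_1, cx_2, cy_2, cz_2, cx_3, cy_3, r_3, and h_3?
cx_1 = 1, cy_1 = 5.5, cz_1 = 1.5, w_1 = 4, d_1 = 2.5, cx_2 = 8.5, cy_2 = 9, cz_2 = 5.5, cx_3 = 10.5, cy_3 = 13.5, r_3 = 2, h_3 = 6.5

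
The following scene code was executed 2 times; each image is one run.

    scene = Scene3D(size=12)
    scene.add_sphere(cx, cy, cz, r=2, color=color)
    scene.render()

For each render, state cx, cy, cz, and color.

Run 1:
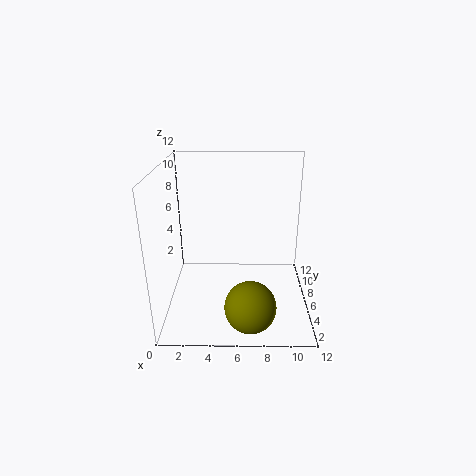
cx = 7
cy = 2
cz = 2
color = 'olive'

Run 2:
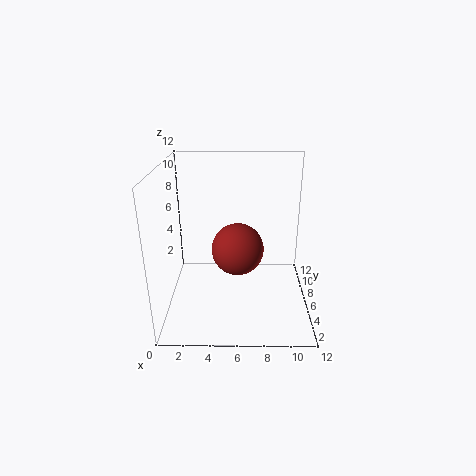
cx = 6
cy = 4
cz = 6
color = 'brown'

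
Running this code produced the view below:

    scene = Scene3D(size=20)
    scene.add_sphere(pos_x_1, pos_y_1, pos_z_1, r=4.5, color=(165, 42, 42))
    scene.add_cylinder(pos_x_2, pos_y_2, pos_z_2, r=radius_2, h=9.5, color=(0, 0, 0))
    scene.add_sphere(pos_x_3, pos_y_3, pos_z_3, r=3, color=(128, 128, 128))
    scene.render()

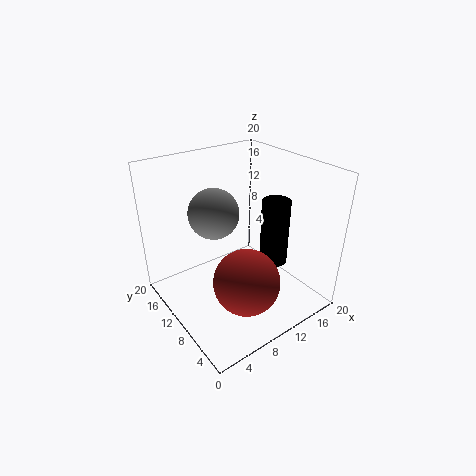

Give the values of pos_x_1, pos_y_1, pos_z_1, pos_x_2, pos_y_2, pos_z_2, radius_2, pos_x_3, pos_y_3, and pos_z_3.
pos_x_1 = 8.5; pos_y_1 = 6; pos_z_1 = 5.5; pos_x_2 = 15; pos_y_2 = 8; pos_z_2 = 5.5; radius_2 = 2; pos_x_3 = 5; pos_y_3 = 8; pos_z_3 = 16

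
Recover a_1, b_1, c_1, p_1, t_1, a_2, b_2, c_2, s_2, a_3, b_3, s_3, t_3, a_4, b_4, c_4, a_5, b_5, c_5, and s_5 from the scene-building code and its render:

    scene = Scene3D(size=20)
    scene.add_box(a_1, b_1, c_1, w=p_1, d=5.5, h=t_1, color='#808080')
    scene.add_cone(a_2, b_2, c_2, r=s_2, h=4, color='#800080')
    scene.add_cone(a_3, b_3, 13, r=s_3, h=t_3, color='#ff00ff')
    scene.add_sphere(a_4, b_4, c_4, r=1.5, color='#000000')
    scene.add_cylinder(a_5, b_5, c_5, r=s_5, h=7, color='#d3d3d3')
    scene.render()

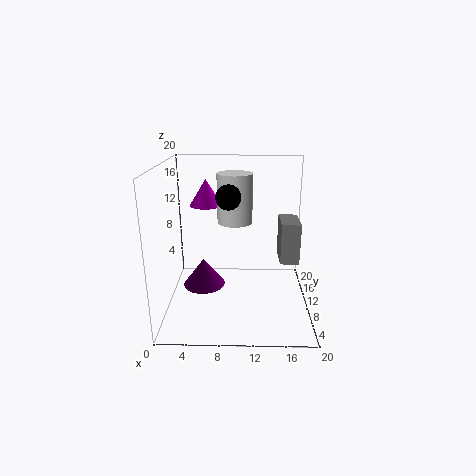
a_1 = 16.5; b_1 = 14; c_1 = 4; p_1 = 3; t_1 = 6.5; a_2 = 5; b_2 = 10.5; c_2 = 2.5; s_2 = 3; a_3 = 5; b_3 = 16; s_3 = 2.5; t_3 = 4; a_4 = 9; b_4 = 5; c_4 = 17; a_5 = 9.5; b_5 = 12.5; c_5 = 11.5; s_5 = 2.5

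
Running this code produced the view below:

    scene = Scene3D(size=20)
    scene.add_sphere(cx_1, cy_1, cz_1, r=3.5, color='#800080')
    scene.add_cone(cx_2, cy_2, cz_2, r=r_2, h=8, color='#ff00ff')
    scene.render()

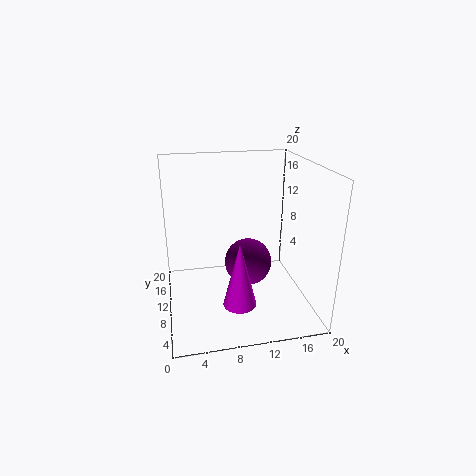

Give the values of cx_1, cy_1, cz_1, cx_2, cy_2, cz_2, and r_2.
cx_1 = 12; cy_1 = 12; cz_1 = 5; cx_2 = 8.5; cy_2 = 2; cz_2 = 5; r_2 = 2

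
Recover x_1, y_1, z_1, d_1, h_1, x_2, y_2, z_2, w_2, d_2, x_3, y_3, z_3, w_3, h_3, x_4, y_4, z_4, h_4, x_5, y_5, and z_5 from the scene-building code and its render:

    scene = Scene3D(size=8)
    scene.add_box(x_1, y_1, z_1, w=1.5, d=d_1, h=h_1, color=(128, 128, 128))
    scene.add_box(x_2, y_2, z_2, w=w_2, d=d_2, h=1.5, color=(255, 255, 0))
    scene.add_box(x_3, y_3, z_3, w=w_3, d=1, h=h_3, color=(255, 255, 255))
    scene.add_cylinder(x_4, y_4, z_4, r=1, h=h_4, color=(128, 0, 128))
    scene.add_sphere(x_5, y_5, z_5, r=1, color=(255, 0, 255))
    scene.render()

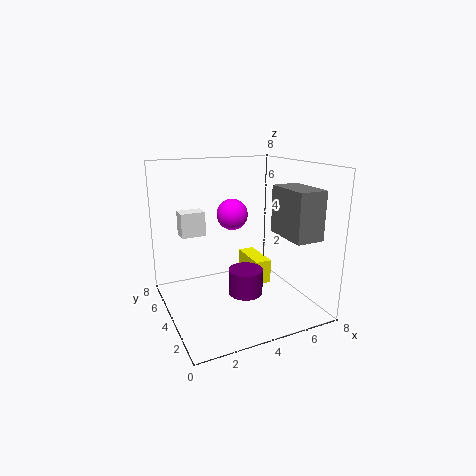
x_1 = 5.5
y_1 = 0.5
z_1 = 4.5
d_1 = 2.5
h_1 = 2.5
x_2 = 5.5
y_2 = 4.5
z_2 = 0.5
w_2 = 1
d_2 = 2.5
x_3 = 1.5
y_3 = 6.5
z_3 = 3.5
w_3 = 1.5
h_3 = 1.5
x_4 = 4.5
y_4 = 4
z_4 = 0.5
h_4 = 1.5
x_5 = 5
y_5 = 7
z_5 = 4.5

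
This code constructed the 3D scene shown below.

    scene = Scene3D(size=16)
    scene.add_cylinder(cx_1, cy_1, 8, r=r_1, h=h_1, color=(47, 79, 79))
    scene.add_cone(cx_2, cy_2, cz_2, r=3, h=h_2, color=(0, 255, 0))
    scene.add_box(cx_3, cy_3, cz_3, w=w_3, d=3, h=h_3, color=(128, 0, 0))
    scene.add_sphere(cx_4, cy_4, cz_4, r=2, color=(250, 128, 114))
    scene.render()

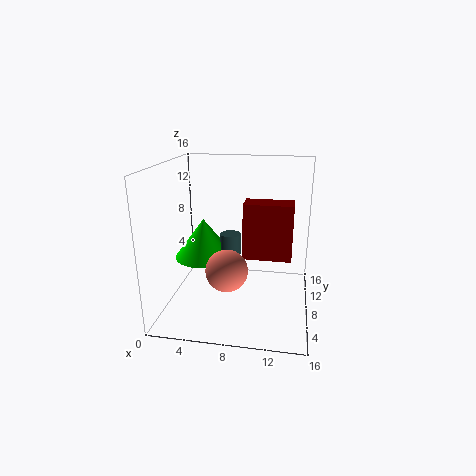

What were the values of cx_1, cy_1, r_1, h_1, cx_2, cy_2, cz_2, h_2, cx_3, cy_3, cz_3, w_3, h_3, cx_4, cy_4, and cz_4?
cx_1 = 8
cy_1 = 4
r_1 = 1
h_1 = 2
cx_2 = 5
cy_2 = 5
cz_2 = 7
h_2 = 4
cx_3 = 8
cy_3 = 11
cz_3 = 4
w_3 = 6
h_3 = 7
cx_4 = 8
cy_4 = 2
cz_4 = 7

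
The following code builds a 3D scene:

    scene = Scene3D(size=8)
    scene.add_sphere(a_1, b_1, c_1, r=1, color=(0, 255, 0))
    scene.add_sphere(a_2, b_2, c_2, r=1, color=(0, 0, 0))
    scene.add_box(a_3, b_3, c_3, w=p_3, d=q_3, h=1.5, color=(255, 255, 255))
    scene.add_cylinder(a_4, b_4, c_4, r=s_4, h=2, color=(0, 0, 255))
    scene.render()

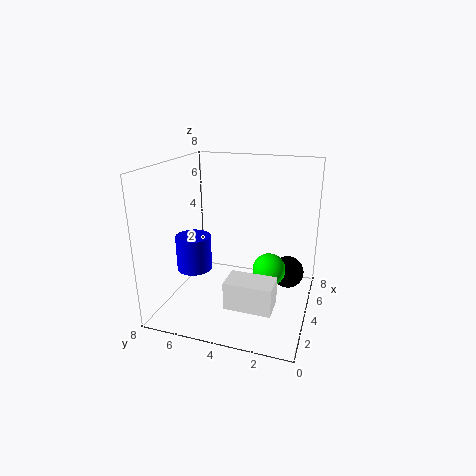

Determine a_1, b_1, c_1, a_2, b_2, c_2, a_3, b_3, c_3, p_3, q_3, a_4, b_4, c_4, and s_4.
a_1 = 5.5
b_1 = 2.5
c_1 = 1.5
a_2 = 6.5
b_2 = 1.5
c_2 = 1
a_3 = 1.5
b_3 = 1.5
c_3 = 1
p_3 = 1.5
q_3 = 2.5
a_4 = 3.5
b_4 = 6.5
c_4 = 2
s_4 = 1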